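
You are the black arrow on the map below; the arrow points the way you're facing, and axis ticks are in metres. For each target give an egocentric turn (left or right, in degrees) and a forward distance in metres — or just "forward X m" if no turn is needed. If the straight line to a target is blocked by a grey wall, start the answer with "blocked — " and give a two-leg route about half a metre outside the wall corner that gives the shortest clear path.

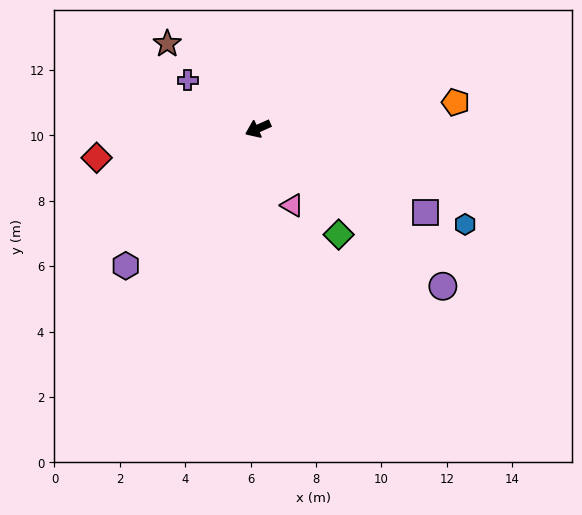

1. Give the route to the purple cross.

turn right 58°, forward 2.6 m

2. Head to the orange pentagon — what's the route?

turn left 164°, forward 6.1 m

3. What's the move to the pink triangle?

turn left 90°, forward 2.6 m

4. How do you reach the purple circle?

turn left 116°, forward 7.4 m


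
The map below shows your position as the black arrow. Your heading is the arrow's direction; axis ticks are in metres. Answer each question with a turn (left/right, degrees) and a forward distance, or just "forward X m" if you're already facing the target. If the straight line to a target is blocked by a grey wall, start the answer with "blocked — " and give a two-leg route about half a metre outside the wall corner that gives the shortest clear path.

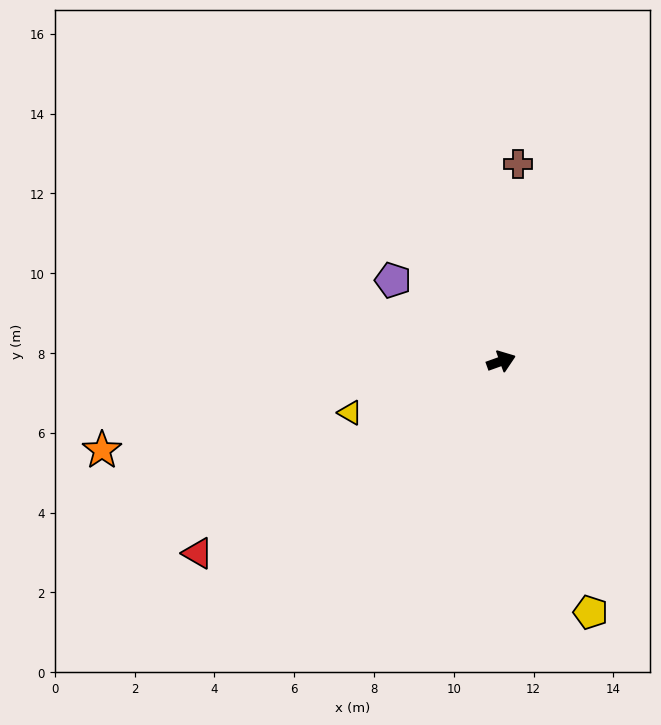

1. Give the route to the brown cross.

turn left 65°, forward 5.0 m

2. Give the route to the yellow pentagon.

turn right 90°, forward 6.7 m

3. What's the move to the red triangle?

turn right 167°, forward 9.0 m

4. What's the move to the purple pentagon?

turn left 123°, forward 3.4 m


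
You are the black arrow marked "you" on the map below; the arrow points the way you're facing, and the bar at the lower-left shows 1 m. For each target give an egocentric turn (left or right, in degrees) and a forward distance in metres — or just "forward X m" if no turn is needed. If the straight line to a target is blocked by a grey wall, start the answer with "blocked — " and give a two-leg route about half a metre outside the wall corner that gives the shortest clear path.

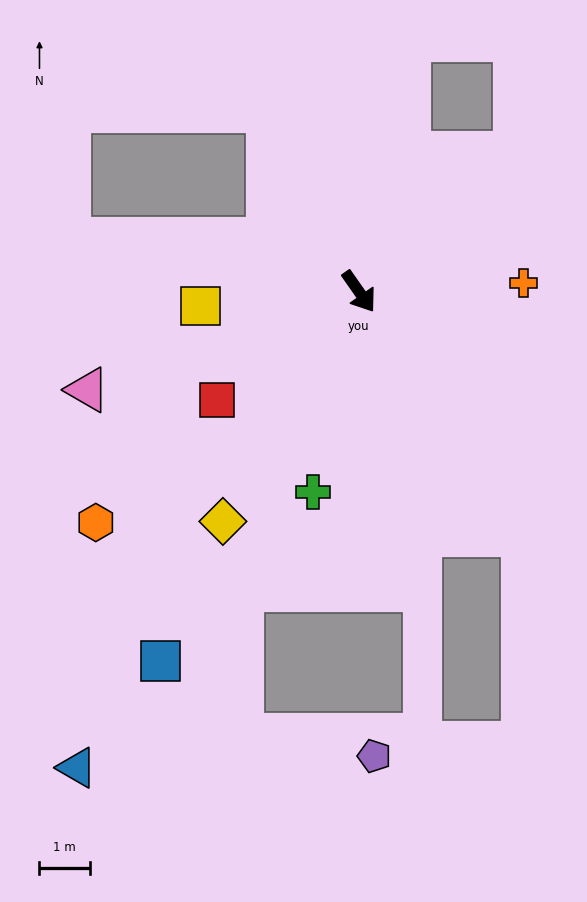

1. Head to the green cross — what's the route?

turn right 48°, forward 4.1 m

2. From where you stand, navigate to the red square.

turn right 88°, forward 3.6 m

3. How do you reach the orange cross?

turn left 58°, forward 3.3 m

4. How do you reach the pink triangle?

turn right 105°, forward 5.8 m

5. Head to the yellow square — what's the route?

turn right 120°, forward 3.2 m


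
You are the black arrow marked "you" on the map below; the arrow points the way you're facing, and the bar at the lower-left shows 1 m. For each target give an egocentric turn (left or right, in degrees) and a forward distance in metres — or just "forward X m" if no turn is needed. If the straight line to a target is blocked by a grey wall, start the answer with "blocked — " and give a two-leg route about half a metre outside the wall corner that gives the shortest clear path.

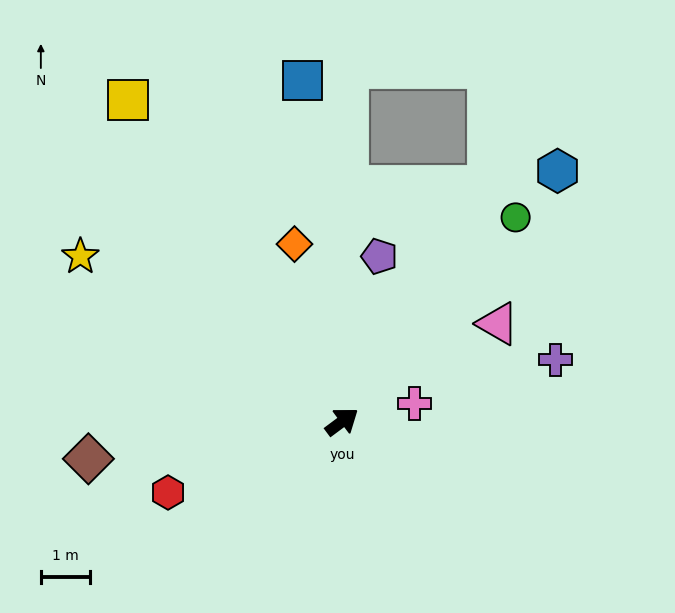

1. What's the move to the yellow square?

turn left 87°, forward 7.8 m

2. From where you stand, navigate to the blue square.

turn left 60°, forward 6.9 m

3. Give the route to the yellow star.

turn left 111°, forward 6.2 m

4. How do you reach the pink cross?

turn right 22°, forward 1.5 m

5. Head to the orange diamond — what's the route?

turn left 68°, forward 3.7 m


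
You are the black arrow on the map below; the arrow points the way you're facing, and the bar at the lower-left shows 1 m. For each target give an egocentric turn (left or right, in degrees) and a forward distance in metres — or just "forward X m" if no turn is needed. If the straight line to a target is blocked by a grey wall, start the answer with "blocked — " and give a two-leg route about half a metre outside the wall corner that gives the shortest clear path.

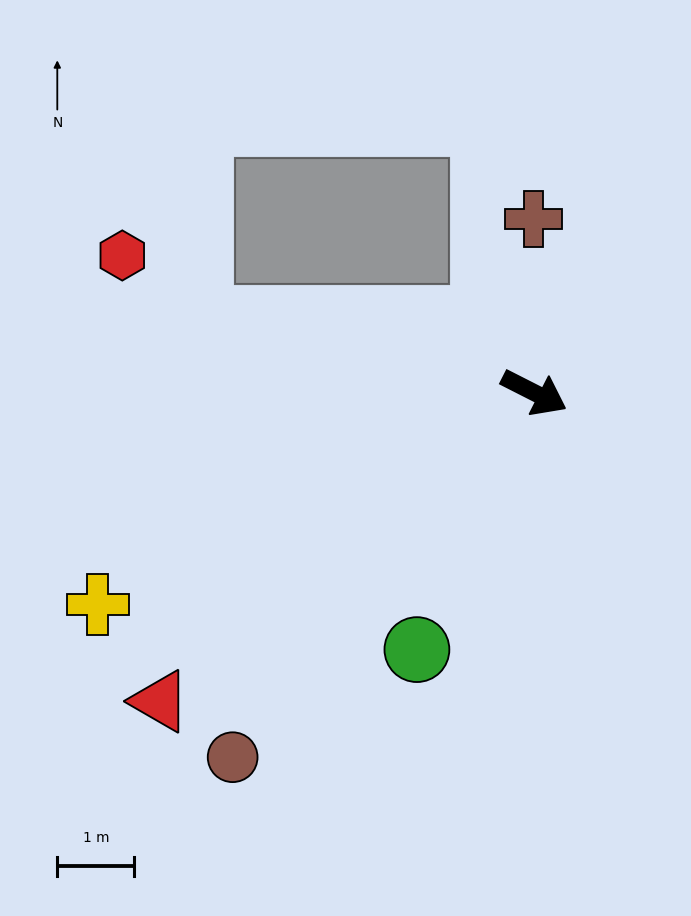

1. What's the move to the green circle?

turn right 88°, forward 3.7 m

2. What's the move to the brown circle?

turn right 103°, forward 6.1 m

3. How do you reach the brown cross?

turn left 117°, forward 2.3 m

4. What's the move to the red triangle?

turn right 114°, forward 6.3 m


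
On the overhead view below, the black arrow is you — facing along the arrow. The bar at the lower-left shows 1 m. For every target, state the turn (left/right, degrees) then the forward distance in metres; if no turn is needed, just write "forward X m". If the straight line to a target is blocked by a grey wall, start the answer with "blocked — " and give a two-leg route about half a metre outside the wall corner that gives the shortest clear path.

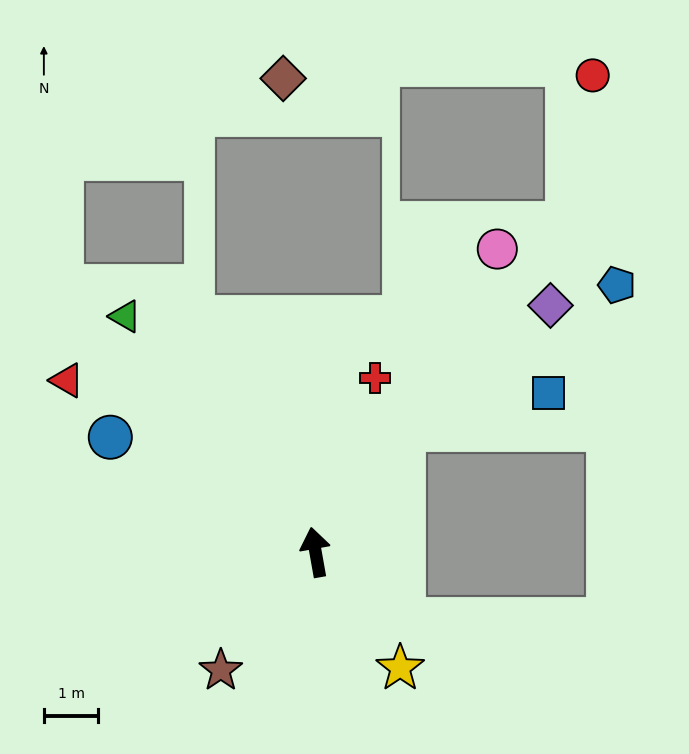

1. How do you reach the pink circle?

turn right 41°, forward 6.5 m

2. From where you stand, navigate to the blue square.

blocked — turn right 45°, forward 2.8 m, then turn right 41°, forward 2.8 m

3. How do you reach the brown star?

turn left 131°, forward 2.8 m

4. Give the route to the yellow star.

turn right 154°, forward 2.6 m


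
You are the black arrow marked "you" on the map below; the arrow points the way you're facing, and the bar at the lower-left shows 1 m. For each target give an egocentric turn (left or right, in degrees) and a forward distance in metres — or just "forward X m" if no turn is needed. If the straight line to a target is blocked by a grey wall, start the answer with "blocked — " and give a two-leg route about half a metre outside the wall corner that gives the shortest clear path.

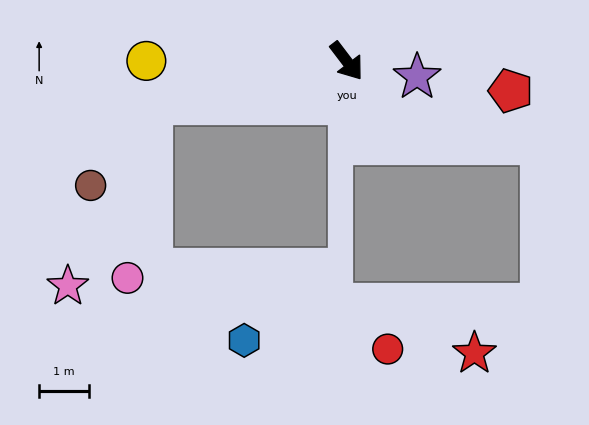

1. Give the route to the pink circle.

blocked — turn right 115°, forward 4.0 m, then turn left 70°, forward 3.5 m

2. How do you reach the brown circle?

blocked — turn right 115°, forward 4.0 m, then turn left 41°, forward 2.0 m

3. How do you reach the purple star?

turn left 40°, forward 1.4 m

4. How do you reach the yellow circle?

turn right 127°, forward 4.0 m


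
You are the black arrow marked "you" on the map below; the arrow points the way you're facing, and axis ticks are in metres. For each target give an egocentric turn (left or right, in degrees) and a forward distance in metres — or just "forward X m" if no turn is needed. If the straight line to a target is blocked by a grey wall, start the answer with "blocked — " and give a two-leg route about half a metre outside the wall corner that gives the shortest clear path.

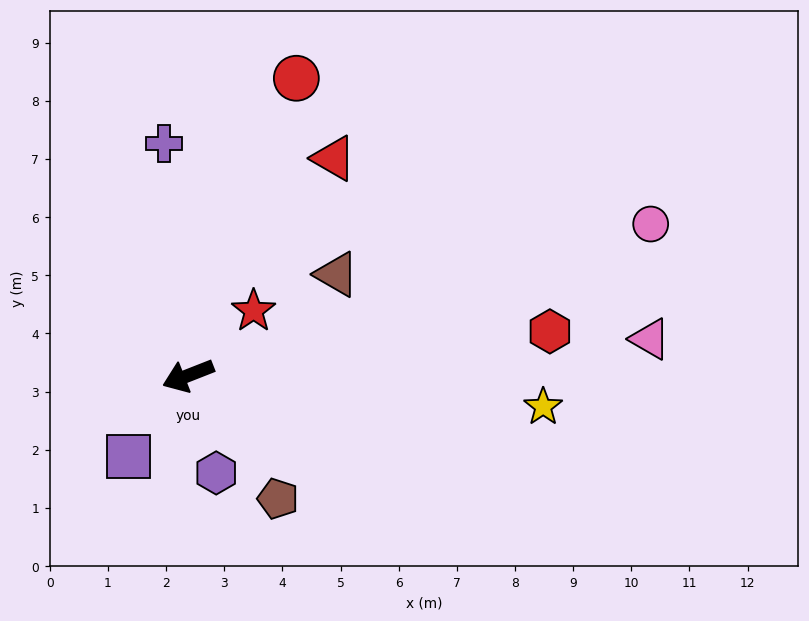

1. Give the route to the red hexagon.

turn left 166°, forward 6.3 m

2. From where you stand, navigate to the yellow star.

turn left 154°, forward 6.1 m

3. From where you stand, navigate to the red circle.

turn right 131°, forward 5.4 m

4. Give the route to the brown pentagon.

turn left 105°, forward 2.6 m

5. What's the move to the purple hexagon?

turn left 85°, forward 1.7 m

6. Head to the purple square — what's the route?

turn left 32°, forward 1.7 m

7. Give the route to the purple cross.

turn right 105°, forward 4.0 m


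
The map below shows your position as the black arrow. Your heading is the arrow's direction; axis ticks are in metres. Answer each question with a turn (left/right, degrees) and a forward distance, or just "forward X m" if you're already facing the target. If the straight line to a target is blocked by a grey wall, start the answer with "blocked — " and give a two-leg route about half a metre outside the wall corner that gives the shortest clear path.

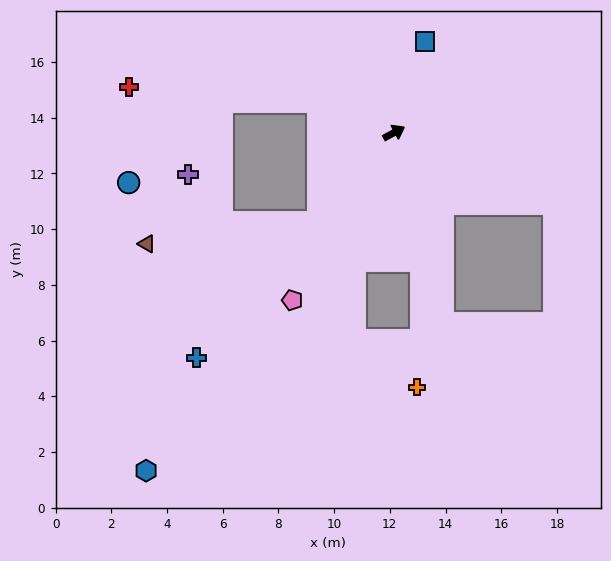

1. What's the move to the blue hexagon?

turn right 155°, forward 15.0 m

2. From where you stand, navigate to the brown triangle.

blocked — turn right 158°, forward 4.2 m, then turn right 43°, forward 6.2 m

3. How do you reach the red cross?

blocked — turn left 129°, forward 2.9 m, then turn left 18°, forward 6.8 m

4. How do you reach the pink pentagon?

turn right 150°, forward 7.0 m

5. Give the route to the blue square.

turn left 43°, forward 3.5 m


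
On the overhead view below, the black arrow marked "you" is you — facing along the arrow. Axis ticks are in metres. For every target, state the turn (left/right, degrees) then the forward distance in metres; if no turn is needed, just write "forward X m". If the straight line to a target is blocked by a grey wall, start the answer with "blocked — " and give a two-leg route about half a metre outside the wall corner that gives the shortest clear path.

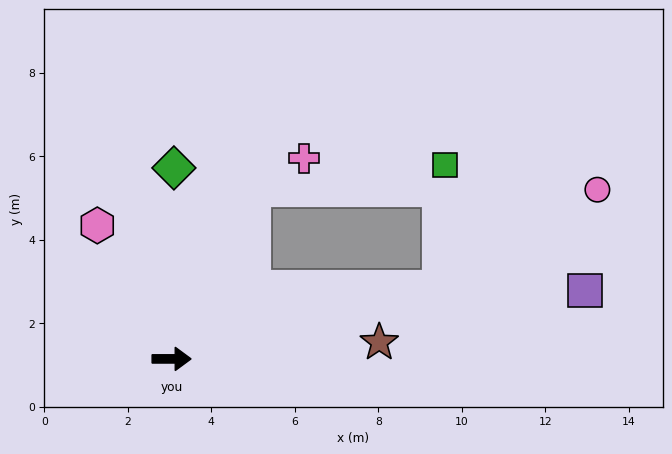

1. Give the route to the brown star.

turn left 5°, forward 5.0 m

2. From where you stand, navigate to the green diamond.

turn left 89°, forward 4.6 m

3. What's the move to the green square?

blocked — turn left 64°, forward 4.5 m, then turn right 57°, forward 4.6 m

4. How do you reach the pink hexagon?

turn left 119°, forward 3.7 m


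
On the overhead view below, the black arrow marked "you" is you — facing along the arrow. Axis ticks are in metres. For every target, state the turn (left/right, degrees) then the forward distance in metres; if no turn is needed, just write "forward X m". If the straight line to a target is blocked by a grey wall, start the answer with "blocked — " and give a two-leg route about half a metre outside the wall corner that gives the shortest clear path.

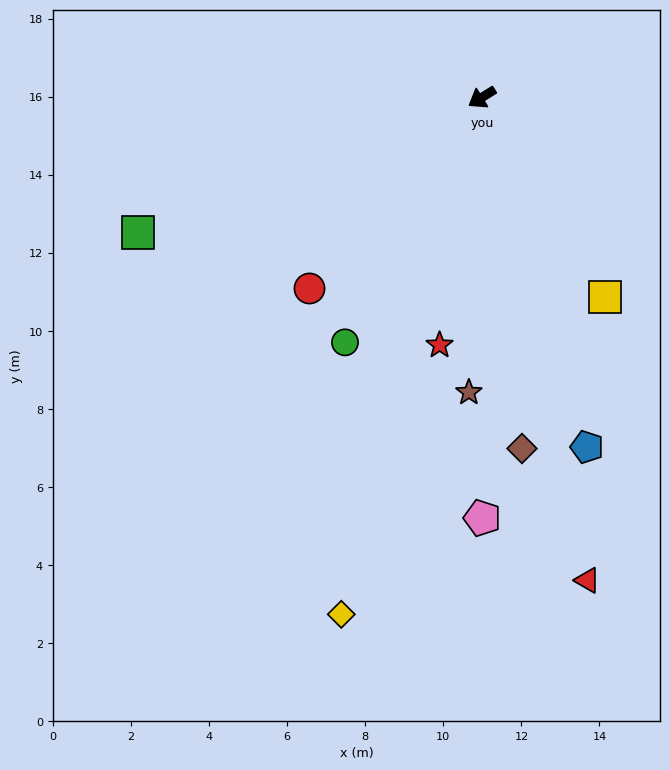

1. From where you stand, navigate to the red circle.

turn left 16°, forward 6.6 m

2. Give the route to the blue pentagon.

turn left 75°, forward 9.3 m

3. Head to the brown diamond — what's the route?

turn left 65°, forward 9.0 m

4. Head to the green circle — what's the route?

turn left 29°, forward 7.2 m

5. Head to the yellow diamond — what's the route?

turn left 43°, forward 13.7 m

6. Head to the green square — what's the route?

turn right 10°, forward 9.5 m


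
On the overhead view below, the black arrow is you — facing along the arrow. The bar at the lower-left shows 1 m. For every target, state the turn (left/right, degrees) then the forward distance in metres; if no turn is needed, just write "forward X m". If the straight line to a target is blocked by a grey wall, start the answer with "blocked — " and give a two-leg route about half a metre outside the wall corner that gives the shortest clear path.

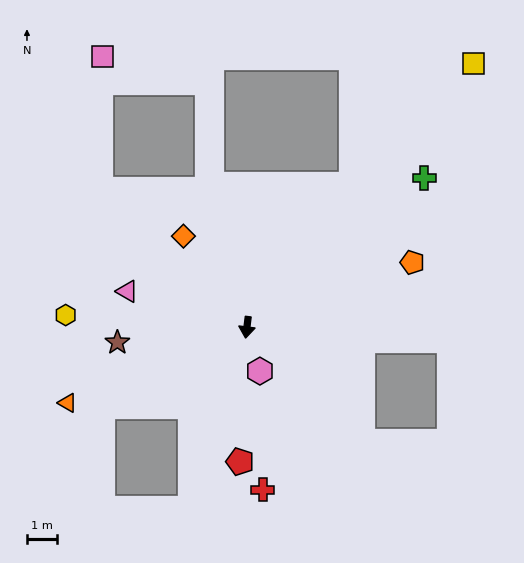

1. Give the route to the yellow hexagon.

turn right 87°, forward 6.1 m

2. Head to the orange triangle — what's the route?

turn right 60°, forward 6.5 m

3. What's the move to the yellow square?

turn left 146°, forward 11.7 m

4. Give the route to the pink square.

blocked — turn right 126°, forward 6.7 m, then turn right 48°, forward 4.4 m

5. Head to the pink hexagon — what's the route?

turn left 24°, forward 1.5 m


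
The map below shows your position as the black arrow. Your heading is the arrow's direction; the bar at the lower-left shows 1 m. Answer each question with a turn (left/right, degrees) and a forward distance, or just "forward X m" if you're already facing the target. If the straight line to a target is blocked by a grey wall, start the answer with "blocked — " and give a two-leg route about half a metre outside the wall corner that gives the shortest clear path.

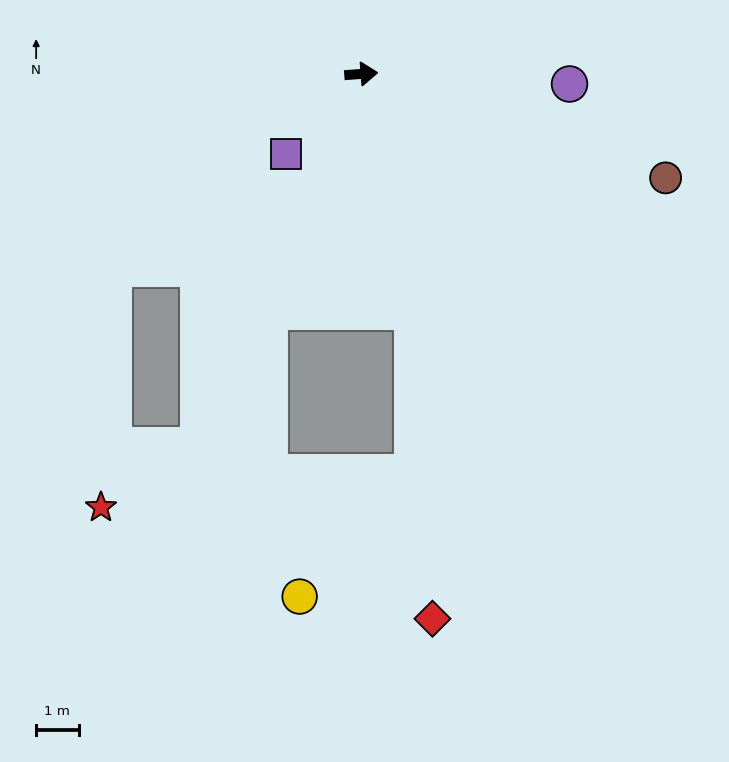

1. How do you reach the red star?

blocked — turn right 118°, forward 9.5 m, then turn right 34°, forward 2.7 m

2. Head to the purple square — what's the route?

turn right 137°, forward 2.6 m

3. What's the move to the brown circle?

turn right 23°, forward 7.6 m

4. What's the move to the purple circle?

turn right 7°, forward 4.9 m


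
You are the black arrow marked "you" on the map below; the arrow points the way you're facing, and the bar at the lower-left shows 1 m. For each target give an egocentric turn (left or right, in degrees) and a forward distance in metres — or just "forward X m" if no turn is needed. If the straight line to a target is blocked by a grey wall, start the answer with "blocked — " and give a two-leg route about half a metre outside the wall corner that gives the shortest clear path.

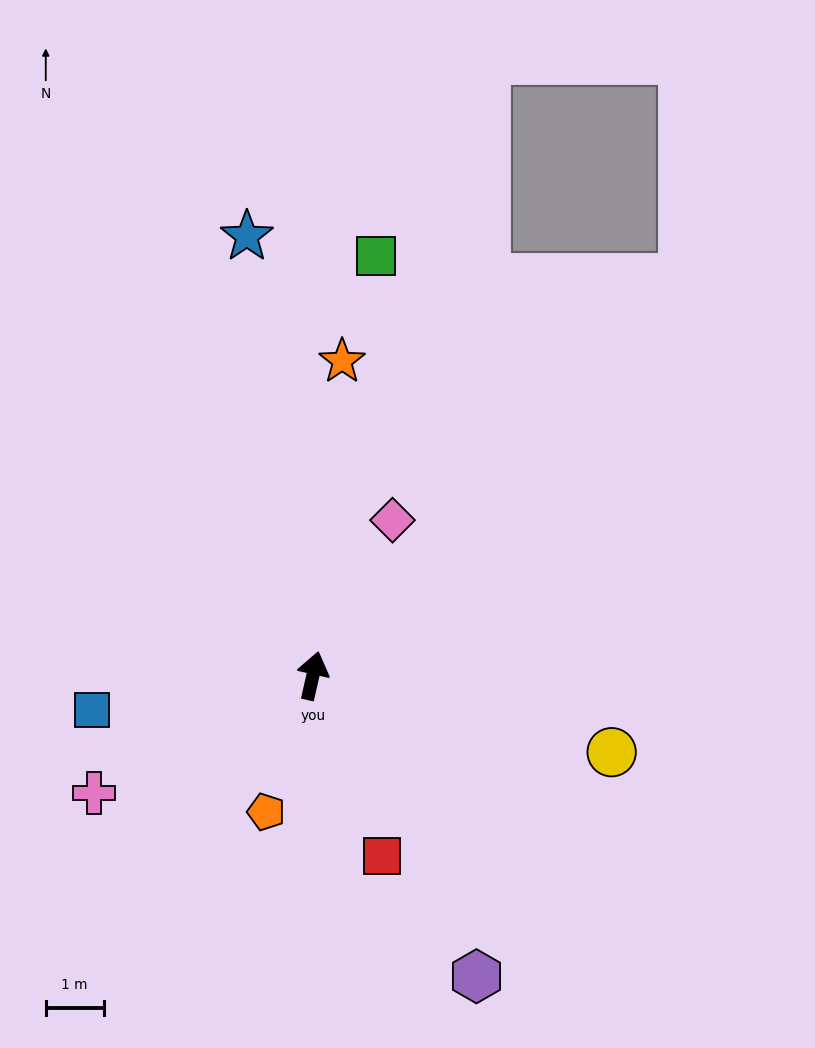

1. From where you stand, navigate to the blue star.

turn left 21°, forward 7.7 m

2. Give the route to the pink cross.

turn left 131°, forward 4.3 m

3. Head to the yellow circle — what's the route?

turn right 92°, forward 5.3 m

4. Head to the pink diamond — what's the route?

turn right 14°, forward 3.0 m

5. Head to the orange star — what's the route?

turn left 8°, forward 5.5 m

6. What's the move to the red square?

turn right 146°, forward 3.3 m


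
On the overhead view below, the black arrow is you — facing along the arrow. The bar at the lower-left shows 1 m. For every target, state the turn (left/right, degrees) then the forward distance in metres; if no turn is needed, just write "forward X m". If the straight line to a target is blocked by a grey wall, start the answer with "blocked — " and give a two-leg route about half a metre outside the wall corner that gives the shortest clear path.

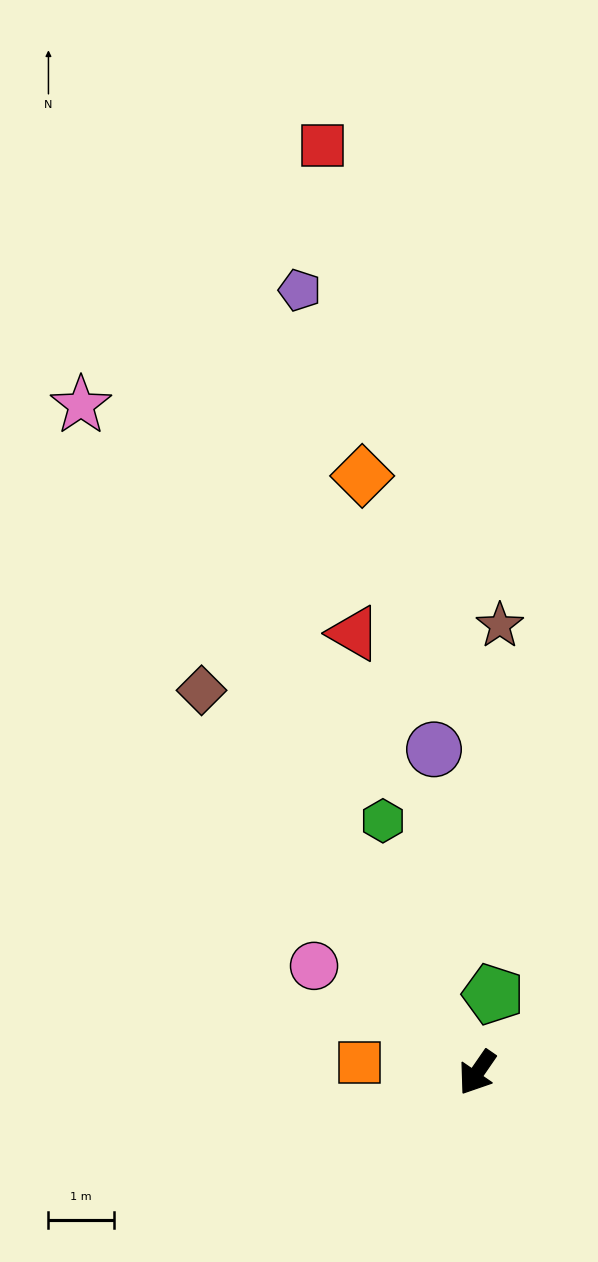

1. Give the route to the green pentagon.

turn right 157°, forward 1.2 m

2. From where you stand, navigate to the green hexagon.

turn right 125°, forward 4.1 m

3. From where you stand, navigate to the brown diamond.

turn right 110°, forward 7.2 m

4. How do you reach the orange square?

turn right 60°, forward 1.8 m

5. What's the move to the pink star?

turn right 115°, forward 11.8 m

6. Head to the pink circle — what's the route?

turn right 89°, forward 3.0 m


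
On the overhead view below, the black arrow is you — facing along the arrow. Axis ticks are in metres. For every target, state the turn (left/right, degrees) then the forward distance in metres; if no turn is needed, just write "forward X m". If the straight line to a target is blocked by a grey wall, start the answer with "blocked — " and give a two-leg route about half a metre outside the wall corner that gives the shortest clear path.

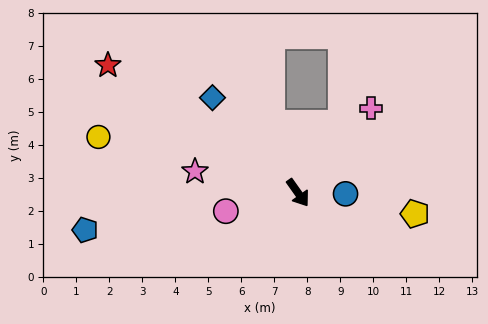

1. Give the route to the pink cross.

turn left 104°, forward 3.4 m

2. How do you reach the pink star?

turn right 137°, forward 3.2 m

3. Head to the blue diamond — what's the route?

turn right 173°, forward 3.9 m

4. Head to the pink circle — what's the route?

turn right 111°, forward 2.3 m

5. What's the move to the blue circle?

turn left 53°, forward 1.4 m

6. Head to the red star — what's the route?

turn right 159°, forward 6.9 m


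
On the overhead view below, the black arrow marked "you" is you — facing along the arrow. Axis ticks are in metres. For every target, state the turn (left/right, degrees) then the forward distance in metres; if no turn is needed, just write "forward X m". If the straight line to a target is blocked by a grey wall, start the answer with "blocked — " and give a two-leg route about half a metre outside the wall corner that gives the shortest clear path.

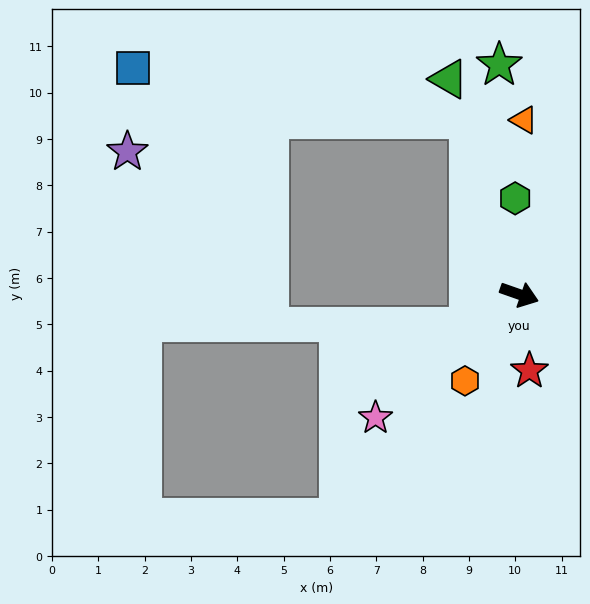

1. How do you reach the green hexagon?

turn left 112°, forward 2.1 m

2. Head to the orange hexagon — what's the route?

turn right 103°, forward 2.2 m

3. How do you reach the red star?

turn right 63°, forward 1.7 m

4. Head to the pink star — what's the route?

turn right 120°, forward 4.1 m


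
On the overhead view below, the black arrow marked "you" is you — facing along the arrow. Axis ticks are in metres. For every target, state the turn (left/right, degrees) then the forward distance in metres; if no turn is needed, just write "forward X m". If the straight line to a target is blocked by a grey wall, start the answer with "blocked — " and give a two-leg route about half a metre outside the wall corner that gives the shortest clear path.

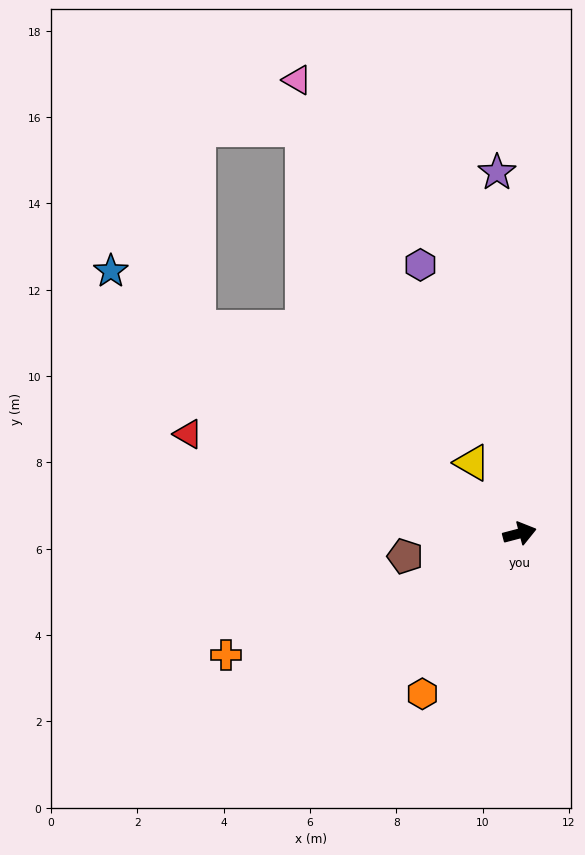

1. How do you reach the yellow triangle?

turn left 109°, forward 2.0 m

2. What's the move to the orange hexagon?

turn right 136°, forward 4.3 m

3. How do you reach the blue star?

turn left 133°, forward 11.2 m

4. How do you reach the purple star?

turn left 79°, forward 8.4 m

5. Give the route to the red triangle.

turn left 149°, forward 8.0 m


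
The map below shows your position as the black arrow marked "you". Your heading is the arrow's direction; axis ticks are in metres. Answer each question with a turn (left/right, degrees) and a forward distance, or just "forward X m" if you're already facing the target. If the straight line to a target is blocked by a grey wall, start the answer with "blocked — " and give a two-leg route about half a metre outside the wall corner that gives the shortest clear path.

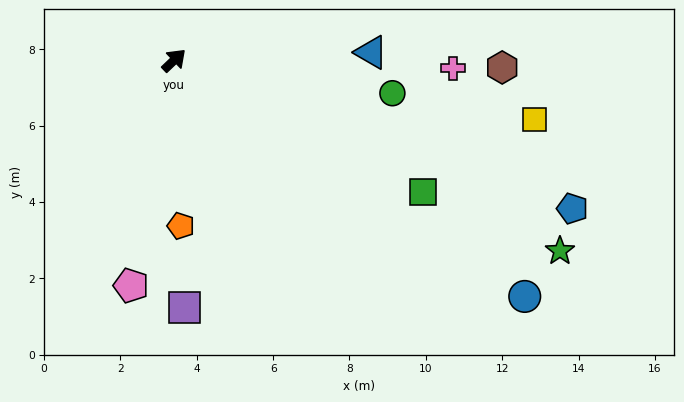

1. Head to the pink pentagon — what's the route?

turn right 144°, forward 6.0 m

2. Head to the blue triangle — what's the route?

turn right 41°, forward 5.2 m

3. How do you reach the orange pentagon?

turn right 131°, forward 4.3 m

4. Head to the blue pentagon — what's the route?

turn right 64°, forward 11.1 m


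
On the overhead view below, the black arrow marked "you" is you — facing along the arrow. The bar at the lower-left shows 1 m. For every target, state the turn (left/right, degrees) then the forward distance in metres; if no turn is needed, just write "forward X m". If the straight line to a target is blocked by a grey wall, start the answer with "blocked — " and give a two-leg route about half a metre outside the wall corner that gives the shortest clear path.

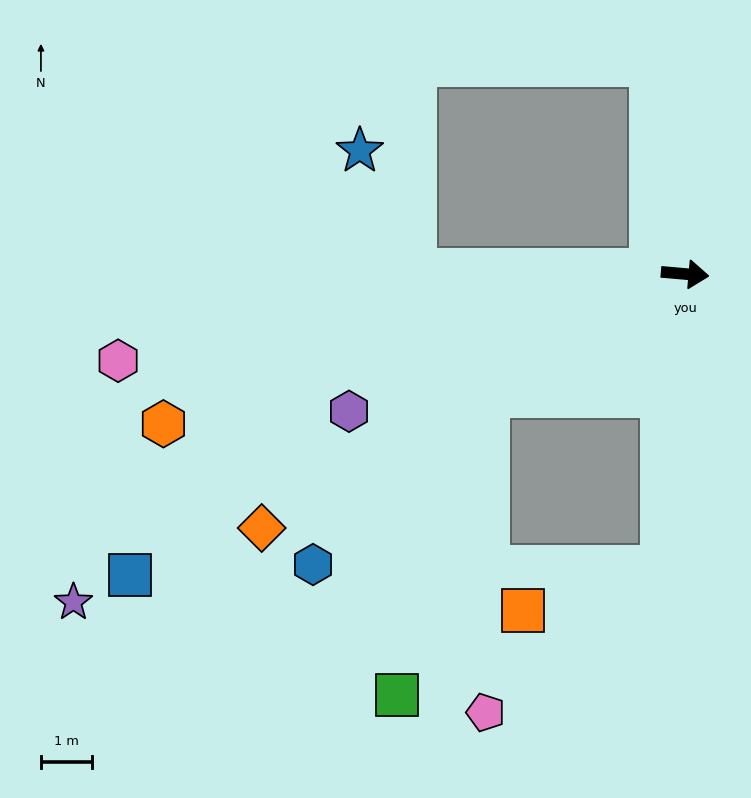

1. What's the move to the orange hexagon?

turn right 159°, forward 10.6 m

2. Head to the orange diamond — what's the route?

turn right 144°, forward 9.7 m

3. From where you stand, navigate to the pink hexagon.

turn right 166°, forward 11.2 m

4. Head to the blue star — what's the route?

blocked — turn right 176°, forward 5.3 m, then turn right 64°, forward 2.6 m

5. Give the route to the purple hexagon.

turn right 153°, forward 7.1 m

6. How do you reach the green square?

blocked — turn right 143°, forward 4.5 m, then turn left 41°, forward 6.1 m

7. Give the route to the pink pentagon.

blocked — turn right 90°, forward 5.8 m, then turn right 45°, forward 4.5 m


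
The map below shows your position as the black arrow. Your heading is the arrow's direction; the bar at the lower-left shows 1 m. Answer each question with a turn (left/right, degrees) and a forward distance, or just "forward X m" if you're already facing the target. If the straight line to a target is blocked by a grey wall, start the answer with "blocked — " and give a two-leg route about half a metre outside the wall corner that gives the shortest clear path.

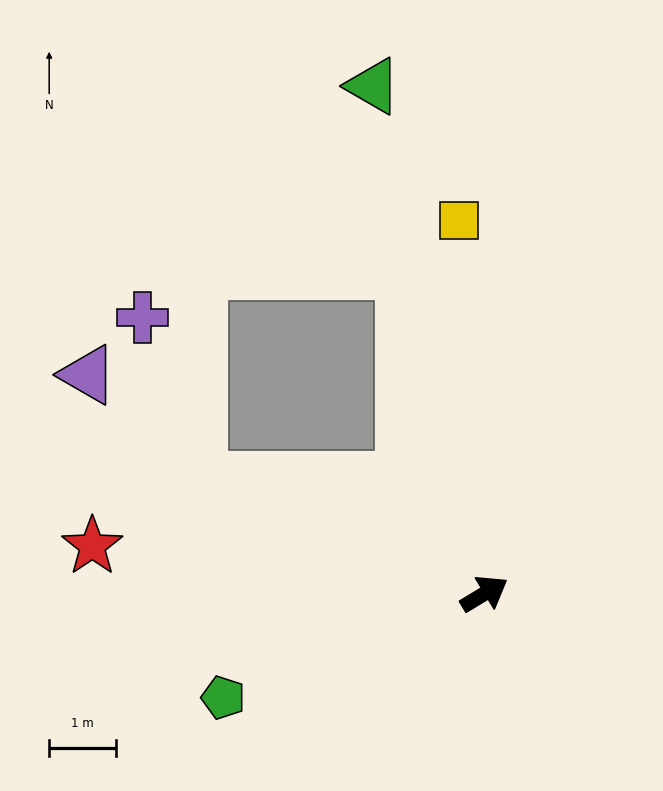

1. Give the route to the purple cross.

blocked — turn left 127°, forward 4.6 m, then turn right 49°, forward 2.6 m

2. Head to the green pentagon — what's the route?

turn left 171°, forward 4.2 m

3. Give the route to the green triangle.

turn left 71°, forward 7.8 m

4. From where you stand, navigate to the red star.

turn left 142°, forward 6.0 m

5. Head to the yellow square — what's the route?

turn left 63°, forward 5.6 m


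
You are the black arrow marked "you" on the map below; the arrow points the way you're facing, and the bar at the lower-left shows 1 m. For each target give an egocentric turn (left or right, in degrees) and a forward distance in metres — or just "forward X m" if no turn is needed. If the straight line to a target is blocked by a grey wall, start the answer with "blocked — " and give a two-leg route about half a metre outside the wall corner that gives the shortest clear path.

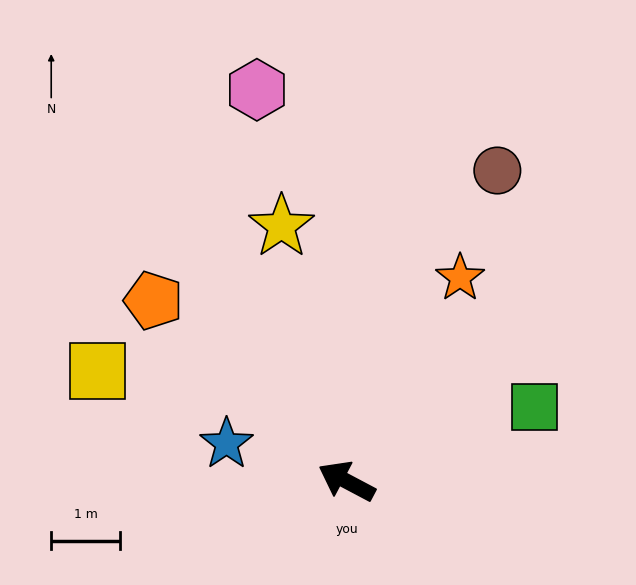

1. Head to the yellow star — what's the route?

turn right 48°, forward 3.8 m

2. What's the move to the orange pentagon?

turn right 15°, forward 3.8 m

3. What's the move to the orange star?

turn right 91°, forward 3.4 m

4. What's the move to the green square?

turn right 130°, forward 2.9 m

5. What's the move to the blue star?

turn left 11°, forward 1.8 m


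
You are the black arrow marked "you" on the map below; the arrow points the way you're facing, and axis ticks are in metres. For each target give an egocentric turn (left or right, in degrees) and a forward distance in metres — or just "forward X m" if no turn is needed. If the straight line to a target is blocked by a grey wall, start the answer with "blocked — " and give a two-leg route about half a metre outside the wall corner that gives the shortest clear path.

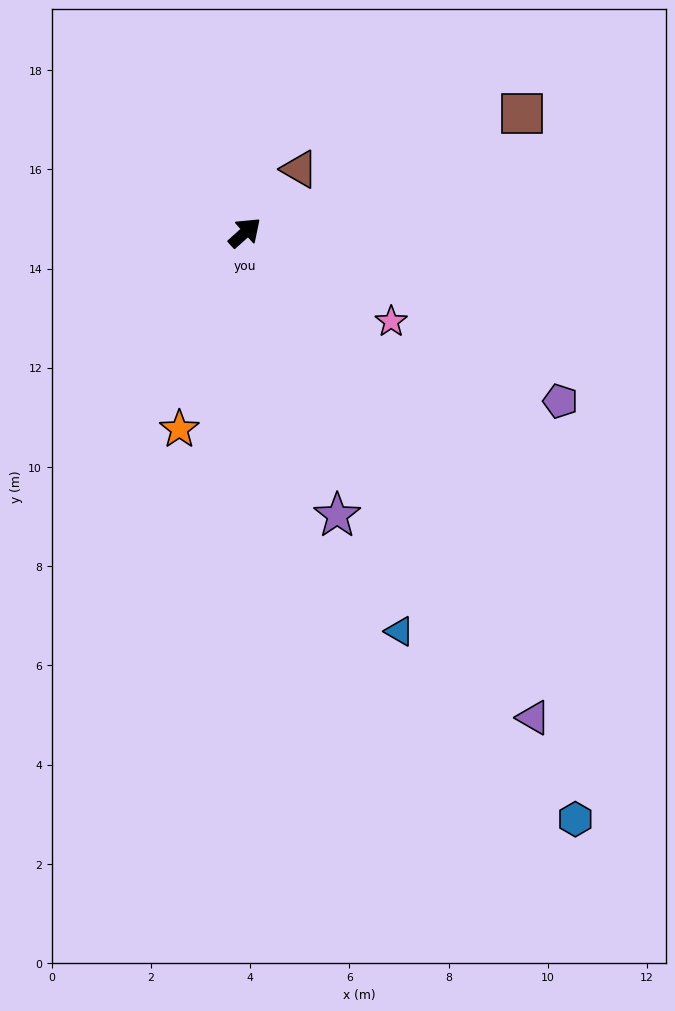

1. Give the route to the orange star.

turn right 150°, forward 4.2 m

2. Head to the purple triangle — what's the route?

turn right 101°, forward 11.4 m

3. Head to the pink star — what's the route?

turn right 73°, forward 3.5 m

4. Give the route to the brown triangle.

turn left 7°, forward 1.7 m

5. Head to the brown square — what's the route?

turn right 19°, forward 6.1 m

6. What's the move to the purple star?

turn right 114°, forward 6.0 m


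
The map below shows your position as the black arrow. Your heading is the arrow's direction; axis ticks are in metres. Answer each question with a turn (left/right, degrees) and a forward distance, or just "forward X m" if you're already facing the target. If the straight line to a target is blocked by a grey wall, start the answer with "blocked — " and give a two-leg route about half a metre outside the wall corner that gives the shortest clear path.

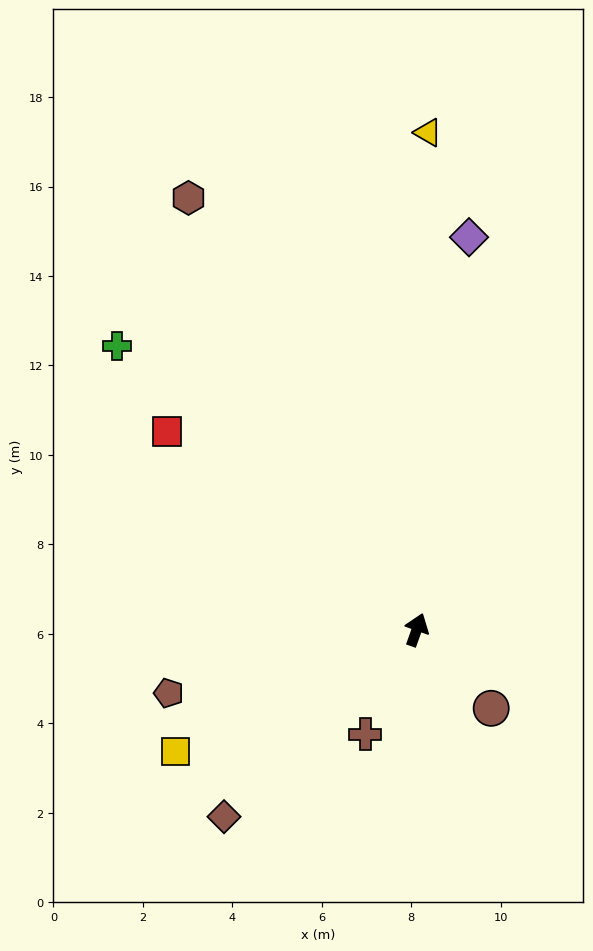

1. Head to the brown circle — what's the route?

turn right 117°, forward 2.4 m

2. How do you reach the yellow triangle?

turn left 18°, forward 11.1 m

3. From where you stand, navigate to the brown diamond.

turn left 154°, forward 6.0 m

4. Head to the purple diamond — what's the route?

turn left 12°, forward 8.9 m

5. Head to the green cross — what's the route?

turn left 66°, forward 9.2 m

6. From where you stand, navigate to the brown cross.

turn left 174°, forward 2.6 m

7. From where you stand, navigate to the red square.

turn left 71°, forward 7.1 m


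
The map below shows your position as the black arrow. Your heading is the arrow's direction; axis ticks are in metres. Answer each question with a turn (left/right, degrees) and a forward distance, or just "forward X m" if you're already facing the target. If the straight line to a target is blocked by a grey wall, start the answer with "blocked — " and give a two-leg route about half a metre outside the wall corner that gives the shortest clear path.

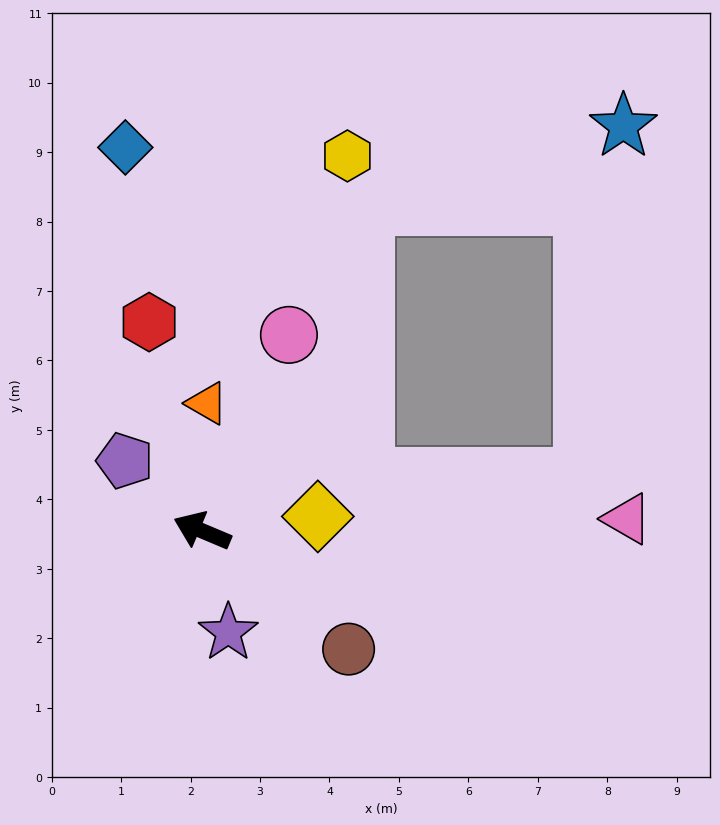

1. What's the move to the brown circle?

turn left 164°, forward 2.7 m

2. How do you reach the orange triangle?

turn right 69°, forward 1.8 m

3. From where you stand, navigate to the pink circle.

turn right 91°, forward 3.1 m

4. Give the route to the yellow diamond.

turn right 150°, forward 1.7 m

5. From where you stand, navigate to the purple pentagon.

turn right 19°, forward 1.5 m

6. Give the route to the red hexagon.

turn right 53°, forward 3.1 m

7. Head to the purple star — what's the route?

turn left 127°, forward 1.5 m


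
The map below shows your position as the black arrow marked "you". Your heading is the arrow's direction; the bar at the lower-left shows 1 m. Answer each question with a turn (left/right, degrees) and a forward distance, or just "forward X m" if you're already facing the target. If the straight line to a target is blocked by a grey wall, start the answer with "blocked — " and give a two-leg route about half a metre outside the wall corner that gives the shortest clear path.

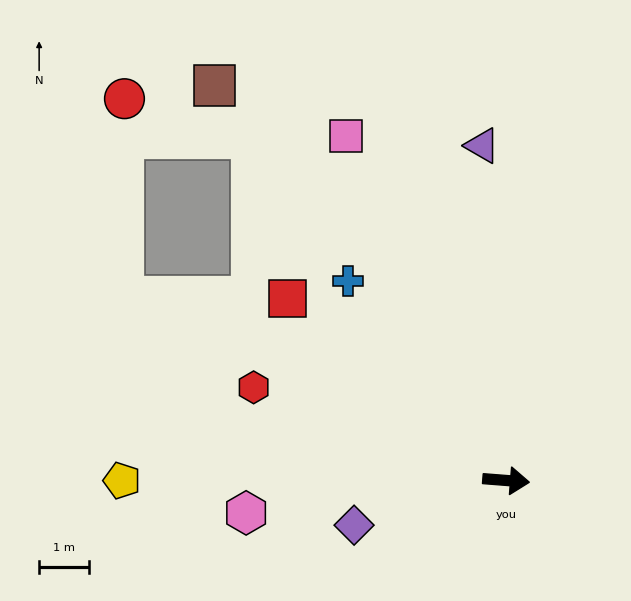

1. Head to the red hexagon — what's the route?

turn left 164°, forward 5.4 m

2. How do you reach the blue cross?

turn left 133°, forward 5.1 m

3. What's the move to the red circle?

blocked — turn left 159°, forward 8.5 m, then turn right 65°, forward 4.0 m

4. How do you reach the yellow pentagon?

turn right 176°, forward 7.7 m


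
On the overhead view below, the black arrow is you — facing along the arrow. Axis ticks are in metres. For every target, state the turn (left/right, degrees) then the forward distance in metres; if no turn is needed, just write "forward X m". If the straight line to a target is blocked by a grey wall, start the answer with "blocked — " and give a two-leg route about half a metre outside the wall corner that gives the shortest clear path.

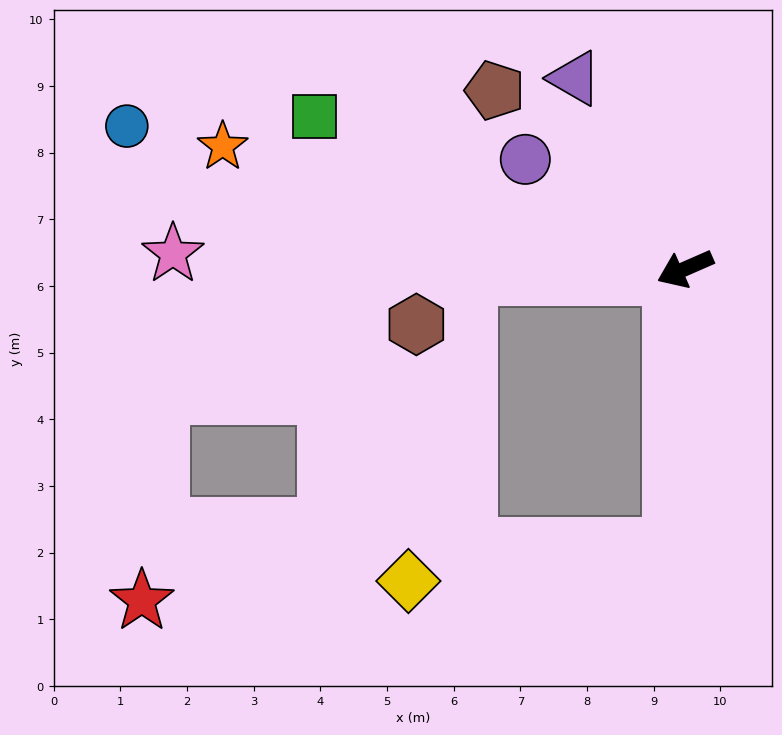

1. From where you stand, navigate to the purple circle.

turn right 58°, forward 2.9 m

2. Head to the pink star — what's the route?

turn right 25°, forward 7.7 m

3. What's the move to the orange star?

turn right 38°, forward 7.2 m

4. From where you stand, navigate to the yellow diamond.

blocked — turn right 21°, forward 3.2 m, then turn left 76°, forward 4.6 m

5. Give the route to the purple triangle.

turn right 84°, forward 3.3 m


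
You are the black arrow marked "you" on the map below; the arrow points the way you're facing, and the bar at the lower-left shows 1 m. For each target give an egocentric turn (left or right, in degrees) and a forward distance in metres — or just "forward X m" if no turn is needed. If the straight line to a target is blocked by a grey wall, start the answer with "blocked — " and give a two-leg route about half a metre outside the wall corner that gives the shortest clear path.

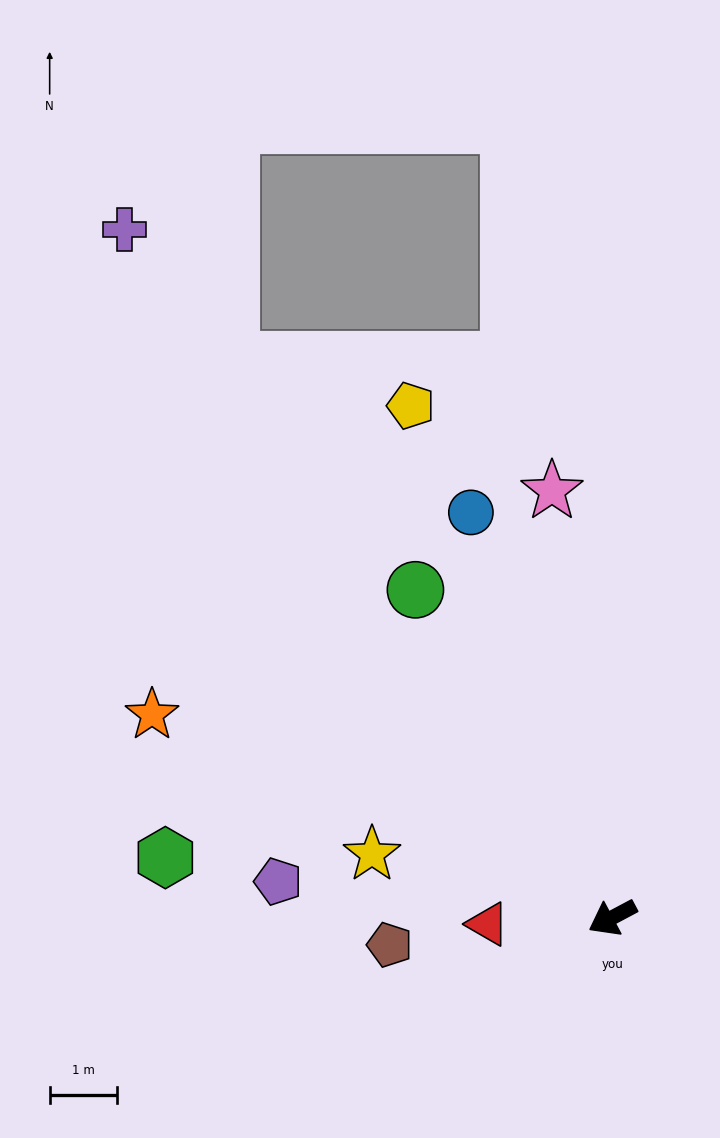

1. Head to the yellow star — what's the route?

turn right 43°, forward 3.7 m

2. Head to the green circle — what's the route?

turn right 87°, forward 5.7 m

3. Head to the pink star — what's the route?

turn right 110°, forward 6.4 m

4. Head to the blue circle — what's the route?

turn right 99°, forward 6.4 m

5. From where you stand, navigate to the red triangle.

turn right 25°, forward 1.9 m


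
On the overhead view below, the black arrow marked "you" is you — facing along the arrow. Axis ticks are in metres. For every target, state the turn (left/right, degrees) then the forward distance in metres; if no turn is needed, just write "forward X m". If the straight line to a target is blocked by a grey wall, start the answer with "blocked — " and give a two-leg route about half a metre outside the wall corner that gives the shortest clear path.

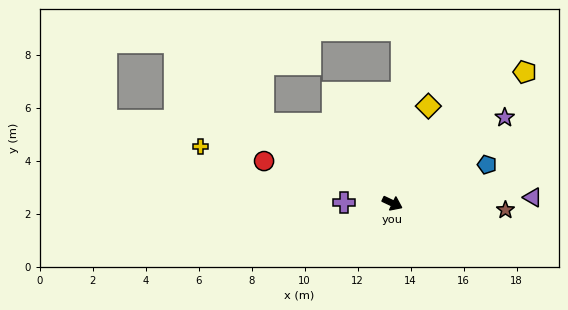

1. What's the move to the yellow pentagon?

turn left 70°, forward 7.0 m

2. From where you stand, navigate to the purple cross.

turn right 155°, forward 1.8 m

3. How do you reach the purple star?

turn left 63°, forward 5.3 m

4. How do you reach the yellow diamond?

turn left 95°, forward 3.9 m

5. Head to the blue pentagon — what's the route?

turn left 48°, forward 3.9 m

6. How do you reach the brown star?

turn left 22°, forward 4.3 m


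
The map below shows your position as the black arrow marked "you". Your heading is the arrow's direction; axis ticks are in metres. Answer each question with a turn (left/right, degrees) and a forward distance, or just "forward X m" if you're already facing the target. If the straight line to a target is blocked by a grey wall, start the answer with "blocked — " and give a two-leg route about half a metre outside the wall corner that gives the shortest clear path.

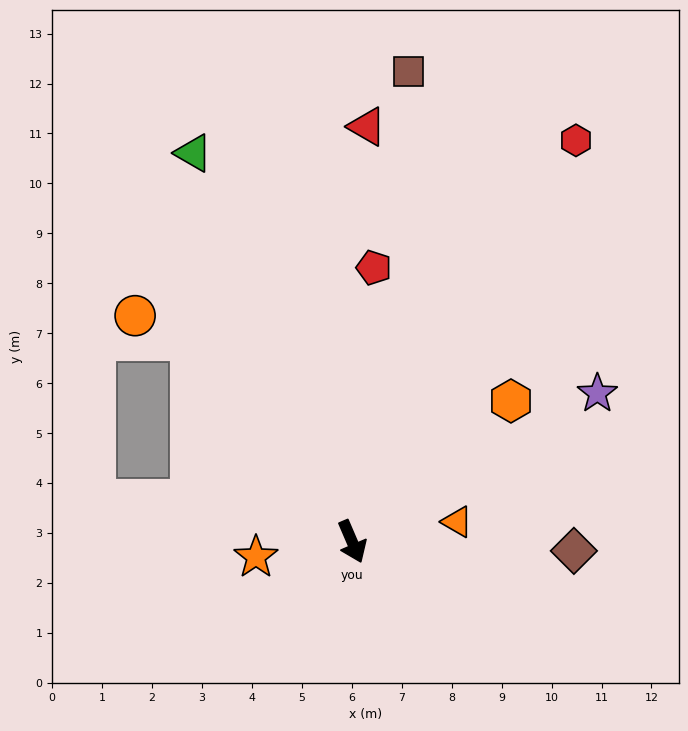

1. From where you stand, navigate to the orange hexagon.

turn left 108°, forward 4.2 m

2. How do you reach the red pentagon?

turn left 152°, forward 5.5 m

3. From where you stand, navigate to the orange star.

turn right 104°, forward 1.9 m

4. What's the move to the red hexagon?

turn left 128°, forward 9.2 m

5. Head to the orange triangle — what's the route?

turn left 77°, forward 2.1 m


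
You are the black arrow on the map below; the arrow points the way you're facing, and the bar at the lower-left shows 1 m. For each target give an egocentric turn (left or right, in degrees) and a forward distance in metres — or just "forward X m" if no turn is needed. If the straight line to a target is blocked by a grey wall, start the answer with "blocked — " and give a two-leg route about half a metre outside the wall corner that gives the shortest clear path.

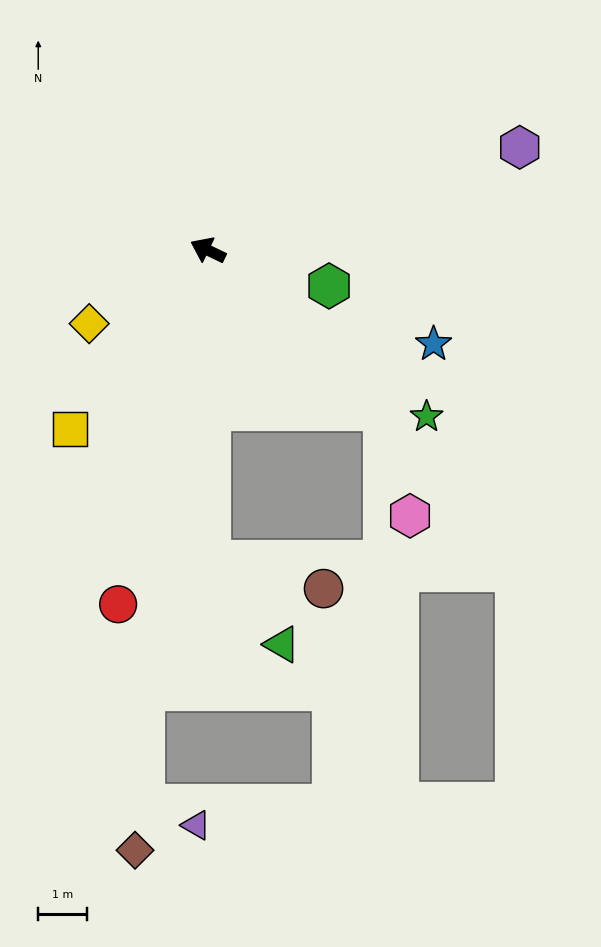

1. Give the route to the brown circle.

blocked — turn left 116°, forward 6.4 m, then turn left 76°, forward 2.4 m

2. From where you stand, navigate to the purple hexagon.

turn right 136°, forward 6.7 m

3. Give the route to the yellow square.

turn left 78°, forward 4.6 m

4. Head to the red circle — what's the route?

turn left 101°, forward 7.5 m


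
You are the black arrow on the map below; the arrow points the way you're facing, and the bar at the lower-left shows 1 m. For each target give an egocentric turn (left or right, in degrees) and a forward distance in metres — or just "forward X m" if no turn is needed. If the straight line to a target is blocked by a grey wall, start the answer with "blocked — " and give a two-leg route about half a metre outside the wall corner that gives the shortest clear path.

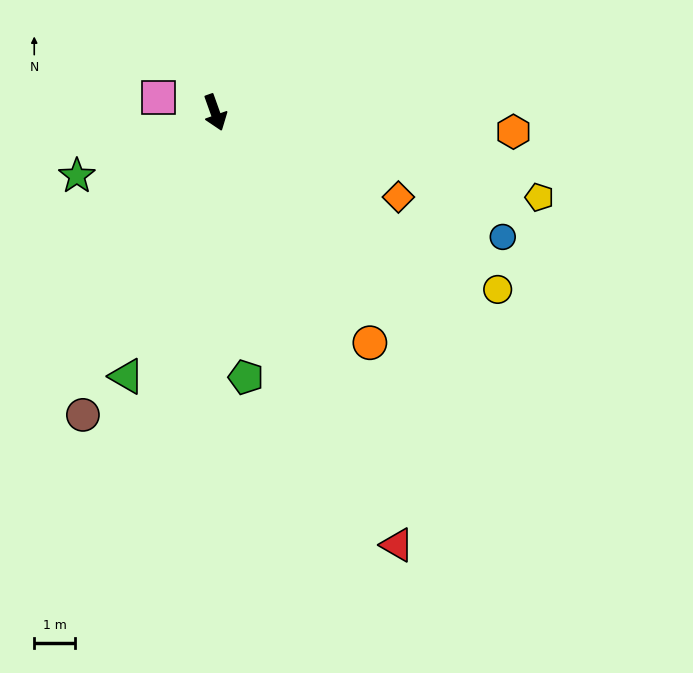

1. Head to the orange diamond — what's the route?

turn left 46°, forward 5.0 m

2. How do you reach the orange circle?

turn left 14°, forward 6.8 m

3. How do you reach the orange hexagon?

turn left 67°, forward 7.4 m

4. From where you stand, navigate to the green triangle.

turn right 38°, forward 6.9 m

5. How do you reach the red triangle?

turn left 3°, forward 11.6 m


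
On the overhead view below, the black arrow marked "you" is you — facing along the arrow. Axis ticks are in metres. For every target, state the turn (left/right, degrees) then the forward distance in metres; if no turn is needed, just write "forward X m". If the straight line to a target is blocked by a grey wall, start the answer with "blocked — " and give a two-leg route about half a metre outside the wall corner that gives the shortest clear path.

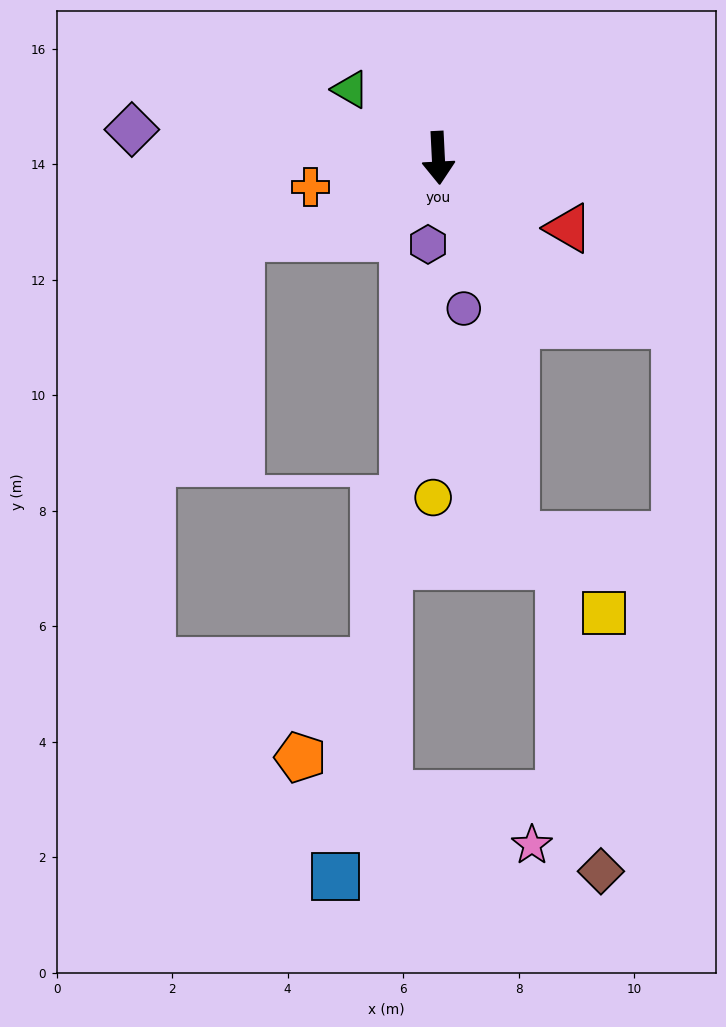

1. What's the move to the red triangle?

turn left 59°, forward 2.6 m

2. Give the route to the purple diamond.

turn right 98°, forward 5.3 m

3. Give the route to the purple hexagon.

turn right 10°, forward 1.5 m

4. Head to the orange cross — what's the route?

turn right 80°, forward 2.3 m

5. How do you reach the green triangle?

turn right 131°, forward 1.9 m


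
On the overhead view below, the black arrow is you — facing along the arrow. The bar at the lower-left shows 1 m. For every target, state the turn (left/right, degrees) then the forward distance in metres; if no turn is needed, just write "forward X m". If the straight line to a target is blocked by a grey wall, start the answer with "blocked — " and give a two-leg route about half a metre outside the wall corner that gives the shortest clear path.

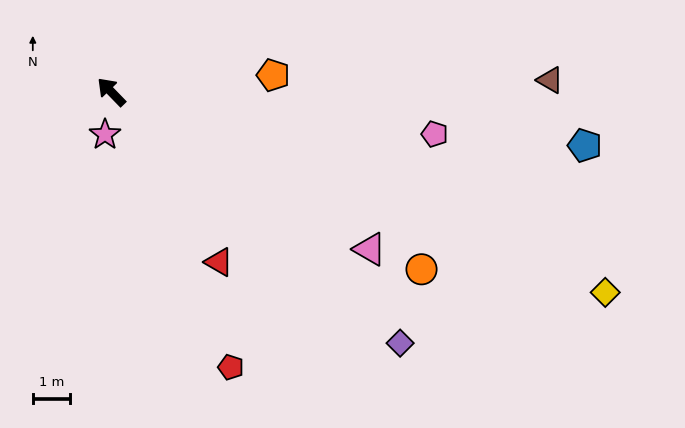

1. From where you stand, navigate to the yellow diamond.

turn right 156°, forward 14.4 m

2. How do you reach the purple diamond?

turn right 175°, forward 10.3 m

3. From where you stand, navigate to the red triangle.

turn left 168°, forward 5.4 m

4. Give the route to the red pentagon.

turn left 159°, forward 8.1 m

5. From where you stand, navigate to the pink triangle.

turn right 165°, forward 8.1 m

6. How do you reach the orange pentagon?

turn right 128°, forward 4.4 m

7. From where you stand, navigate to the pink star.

turn left 127°, forward 1.2 m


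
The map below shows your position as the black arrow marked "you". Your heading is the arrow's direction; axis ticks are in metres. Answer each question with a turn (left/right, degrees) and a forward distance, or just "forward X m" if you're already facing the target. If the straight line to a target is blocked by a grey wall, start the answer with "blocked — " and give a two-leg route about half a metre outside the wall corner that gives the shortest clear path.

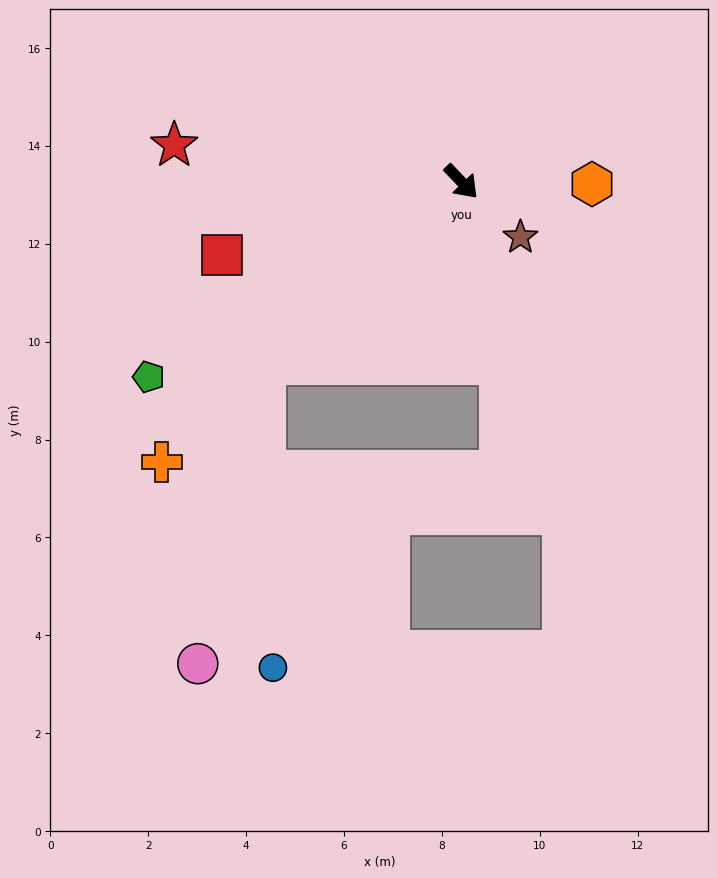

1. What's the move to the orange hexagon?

turn left 45°, forward 2.7 m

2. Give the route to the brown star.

turn left 3°, forward 1.7 m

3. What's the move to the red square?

turn right 117°, forward 5.1 m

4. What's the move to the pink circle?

blocked — turn right 91°, forward 5.5 m, then turn left 35°, forward 6.3 m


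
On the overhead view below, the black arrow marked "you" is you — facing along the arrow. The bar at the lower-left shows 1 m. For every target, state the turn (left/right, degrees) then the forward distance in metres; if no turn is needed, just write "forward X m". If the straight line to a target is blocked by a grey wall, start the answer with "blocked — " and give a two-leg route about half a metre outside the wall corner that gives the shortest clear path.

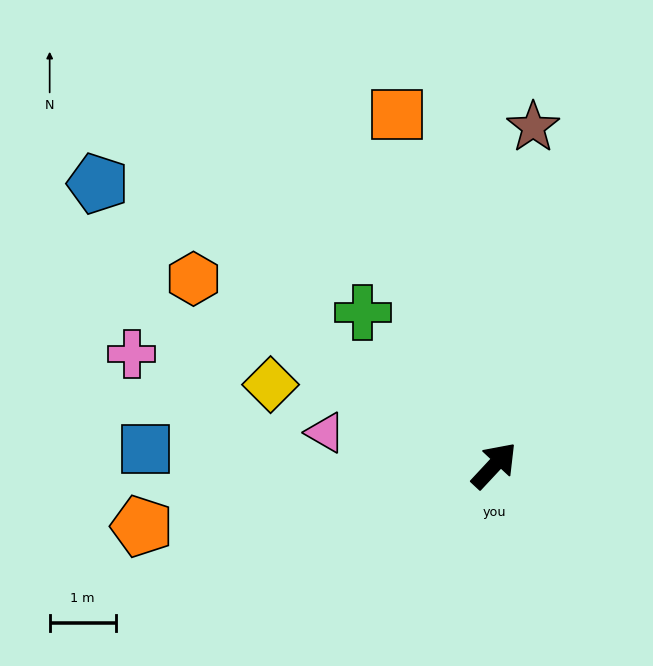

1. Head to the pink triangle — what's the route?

turn left 122°, forward 2.6 m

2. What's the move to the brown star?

turn left 36°, forward 5.2 m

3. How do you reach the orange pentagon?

turn left 143°, forward 5.4 m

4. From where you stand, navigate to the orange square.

turn left 58°, forward 5.5 m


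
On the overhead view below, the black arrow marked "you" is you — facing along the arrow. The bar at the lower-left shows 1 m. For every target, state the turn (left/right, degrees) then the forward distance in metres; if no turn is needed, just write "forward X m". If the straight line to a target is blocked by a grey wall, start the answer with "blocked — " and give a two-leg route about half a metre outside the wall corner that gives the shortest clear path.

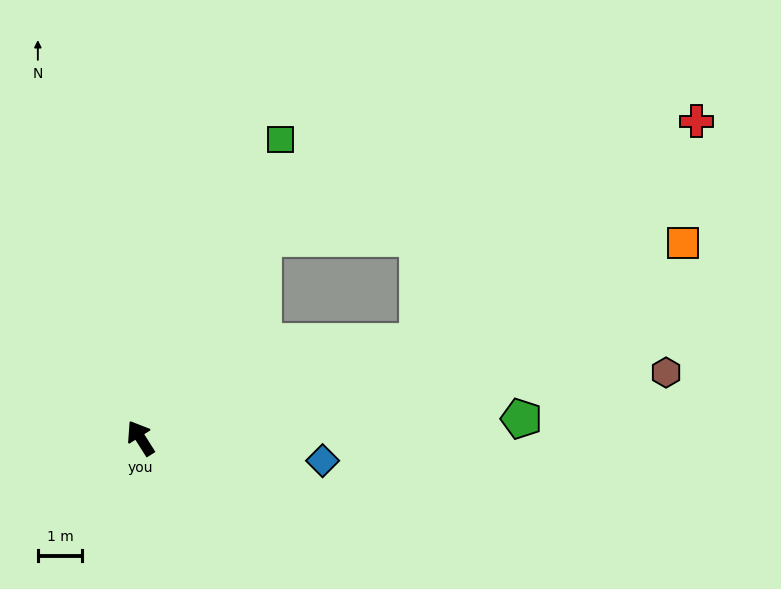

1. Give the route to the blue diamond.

turn right 129°, forward 4.1 m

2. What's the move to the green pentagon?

turn right 119°, forward 8.6 m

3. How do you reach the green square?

turn right 57°, forward 7.4 m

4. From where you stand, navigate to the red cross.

blocked — turn right 103°, forward 6.6 m, then turn left 19°, forward 8.0 m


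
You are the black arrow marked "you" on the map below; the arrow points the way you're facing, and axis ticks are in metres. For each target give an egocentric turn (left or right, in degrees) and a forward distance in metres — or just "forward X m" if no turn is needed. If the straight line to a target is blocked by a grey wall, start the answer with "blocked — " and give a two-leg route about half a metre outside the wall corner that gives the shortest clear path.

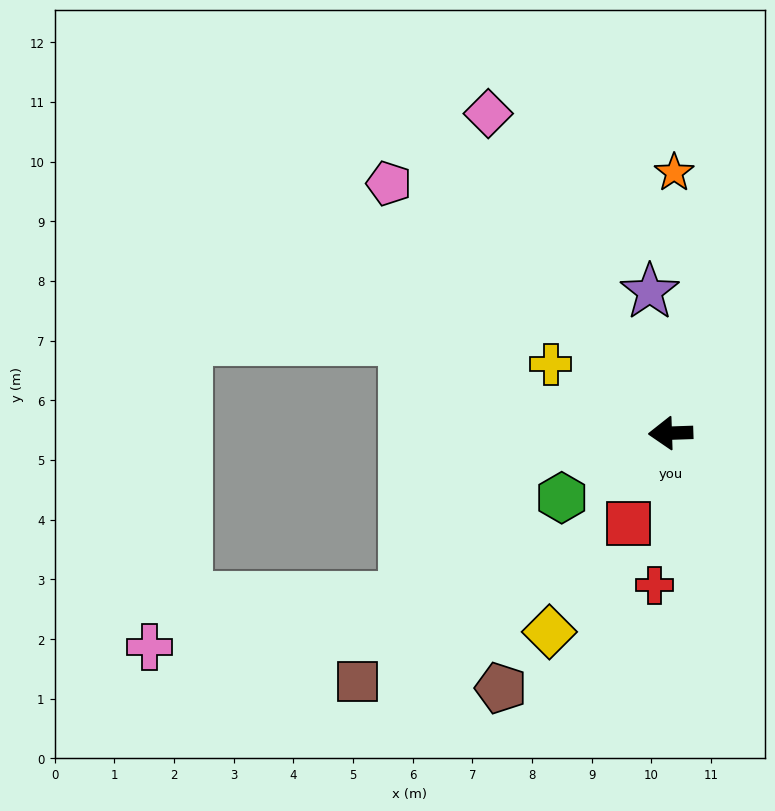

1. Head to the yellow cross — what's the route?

turn right 32°, forward 2.3 m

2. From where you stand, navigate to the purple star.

turn right 84°, forward 2.4 m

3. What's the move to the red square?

turn left 63°, forward 1.7 m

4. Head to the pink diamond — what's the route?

turn right 62°, forward 6.2 m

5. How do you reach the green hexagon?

turn left 29°, forward 2.1 m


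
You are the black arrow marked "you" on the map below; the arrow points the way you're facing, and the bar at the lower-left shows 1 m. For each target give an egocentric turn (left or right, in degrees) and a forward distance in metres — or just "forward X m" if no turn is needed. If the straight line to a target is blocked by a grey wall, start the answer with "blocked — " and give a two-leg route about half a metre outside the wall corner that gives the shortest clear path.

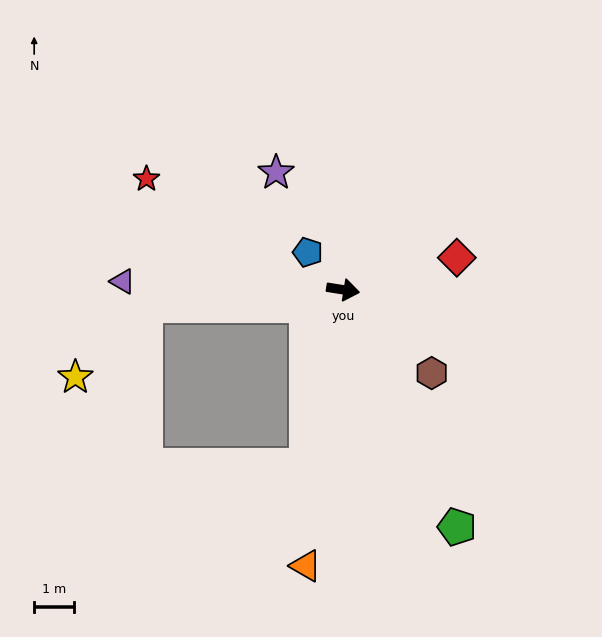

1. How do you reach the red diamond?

turn left 25°, forward 2.9 m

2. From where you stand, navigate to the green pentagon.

turn right 55°, forward 6.6 m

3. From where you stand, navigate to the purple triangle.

turn right 173°, forward 5.5 m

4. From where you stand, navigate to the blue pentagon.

turn left 142°, forward 1.3 m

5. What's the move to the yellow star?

blocked — turn right 166°, forward 4.9 m, then turn left 40°, forward 2.5 m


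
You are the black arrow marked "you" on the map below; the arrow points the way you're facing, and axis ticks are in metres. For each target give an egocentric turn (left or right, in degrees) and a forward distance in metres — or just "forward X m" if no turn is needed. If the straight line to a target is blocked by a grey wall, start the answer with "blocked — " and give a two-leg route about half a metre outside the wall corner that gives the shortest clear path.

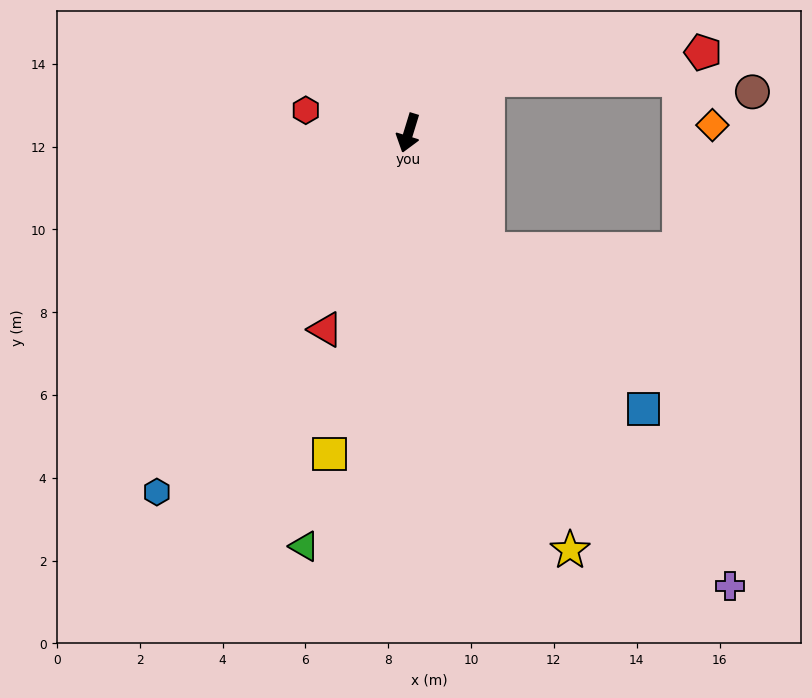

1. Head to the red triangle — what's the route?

turn right 6°, forward 5.2 m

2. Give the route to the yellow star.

turn left 38°, forward 10.8 m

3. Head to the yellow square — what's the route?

turn left 3°, forward 8.0 m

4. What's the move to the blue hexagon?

turn right 18°, forward 10.6 m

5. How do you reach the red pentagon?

blocked — turn left 141°, forward 2.3 m, then turn right 27°, forward 5.2 m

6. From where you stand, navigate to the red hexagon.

turn right 85°, forward 2.5 m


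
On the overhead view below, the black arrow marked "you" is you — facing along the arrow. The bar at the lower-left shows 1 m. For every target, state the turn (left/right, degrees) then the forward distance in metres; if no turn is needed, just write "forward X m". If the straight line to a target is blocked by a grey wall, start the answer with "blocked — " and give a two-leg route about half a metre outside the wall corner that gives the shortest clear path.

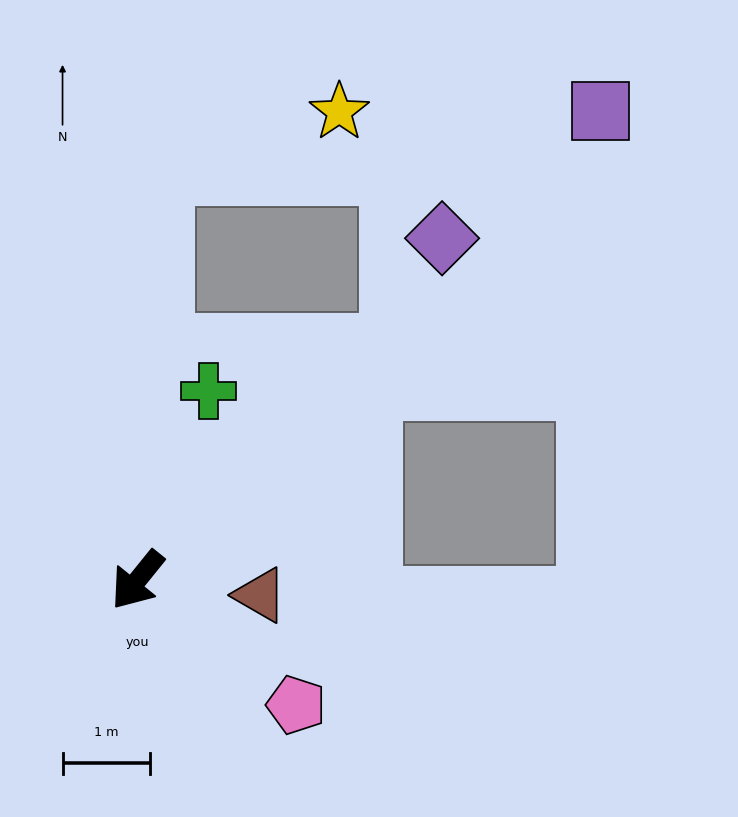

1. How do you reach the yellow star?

blocked — turn right 144°, forward 4.7 m, then turn right 70°, forward 2.2 m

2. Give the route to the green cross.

turn right 162°, forward 2.3 m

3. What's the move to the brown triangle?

turn left 122°, forward 1.4 m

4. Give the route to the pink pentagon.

turn left 91°, forward 2.3 m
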